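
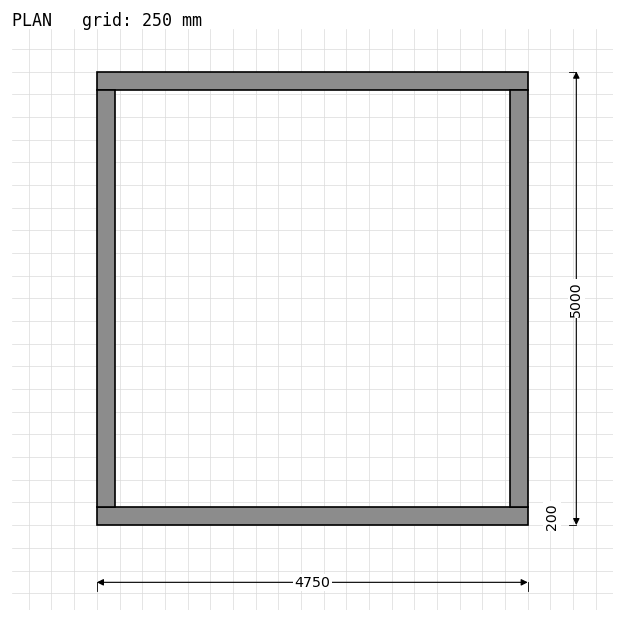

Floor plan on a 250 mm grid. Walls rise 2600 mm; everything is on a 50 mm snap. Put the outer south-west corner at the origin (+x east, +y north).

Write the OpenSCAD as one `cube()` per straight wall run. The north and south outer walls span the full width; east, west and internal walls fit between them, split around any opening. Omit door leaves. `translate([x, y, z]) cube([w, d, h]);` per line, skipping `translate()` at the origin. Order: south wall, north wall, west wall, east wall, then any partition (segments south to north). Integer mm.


cube([4750, 200, 2600]);
translate([0, 4800, 0]) cube([4750, 200, 2600]);
translate([0, 200, 0]) cube([200, 4600, 2600]);
translate([4550, 200, 0]) cube([200, 4600, 2600]);


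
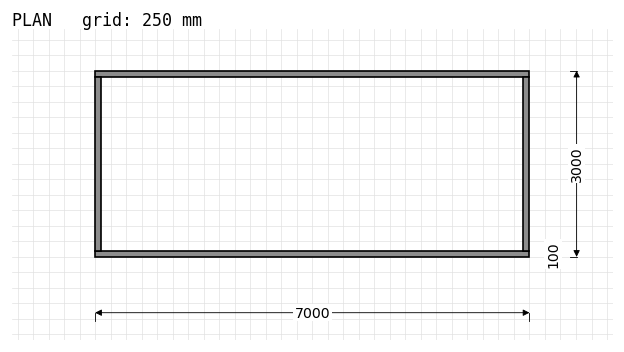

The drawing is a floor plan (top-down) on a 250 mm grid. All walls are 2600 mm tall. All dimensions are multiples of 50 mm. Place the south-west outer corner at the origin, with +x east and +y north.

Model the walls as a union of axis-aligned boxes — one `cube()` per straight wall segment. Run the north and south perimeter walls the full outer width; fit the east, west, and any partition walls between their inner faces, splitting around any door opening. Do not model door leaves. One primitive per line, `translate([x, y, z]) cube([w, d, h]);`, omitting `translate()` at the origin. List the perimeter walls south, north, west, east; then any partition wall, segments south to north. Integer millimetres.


cube([7000, 100, 2600]);
translate([0, 2900, 0]) cube([7000, 100, 2600]);
translate([0, 100, 0]) cube([100, 2800, 2600]);
translate([6900, 100, 0]) cube([100, 2800, 2600]);


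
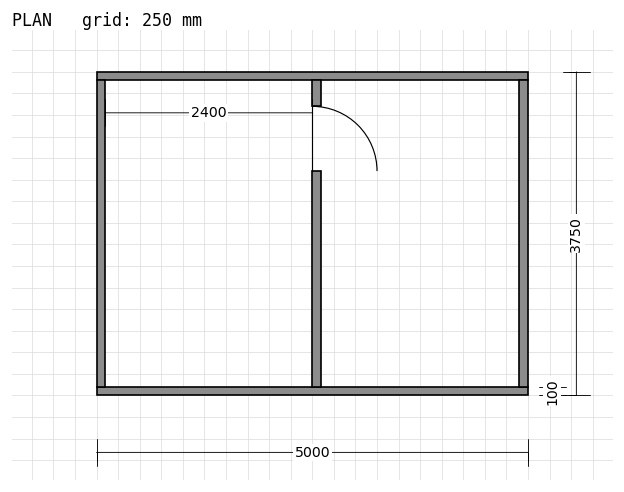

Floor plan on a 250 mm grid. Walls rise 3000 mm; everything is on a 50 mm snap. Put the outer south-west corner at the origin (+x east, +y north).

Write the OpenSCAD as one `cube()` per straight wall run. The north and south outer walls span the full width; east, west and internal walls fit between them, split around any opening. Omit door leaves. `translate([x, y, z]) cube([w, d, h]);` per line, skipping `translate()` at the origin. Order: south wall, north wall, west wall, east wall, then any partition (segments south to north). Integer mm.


cube([5000, 100, 3000]);
translate([0, 3650, 0]) cube([5000, 100, 3000]);
translate([0, 100, 0]) cube([100, 3550, 3000]);
translate([4900, 100, 0]) cube([100, 3550, 3000]);
translate([2500, 100, 0]) cube([100, 2500, 3000]);
translate([2500, 3350, 0]) cube([100, 300, 3000]);


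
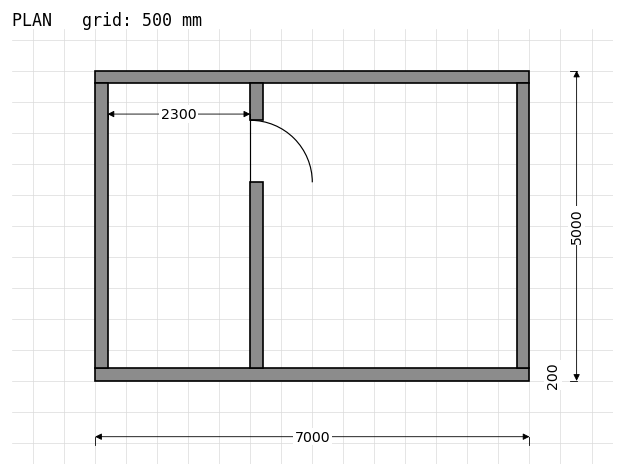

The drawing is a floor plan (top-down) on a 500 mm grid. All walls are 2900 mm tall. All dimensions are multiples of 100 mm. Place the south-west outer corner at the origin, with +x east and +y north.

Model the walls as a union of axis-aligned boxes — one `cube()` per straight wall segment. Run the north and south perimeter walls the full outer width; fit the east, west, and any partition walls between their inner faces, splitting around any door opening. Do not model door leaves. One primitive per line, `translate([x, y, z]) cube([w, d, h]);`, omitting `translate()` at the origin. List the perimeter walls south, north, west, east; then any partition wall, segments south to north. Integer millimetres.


cube([7000, 200, 2900]);
translate([0, 4800, 0]) cube([7000, 200, 2900]);
translate([0, 200, 0]) cube([200, 4600, 2900]);
translate([6800, 200, 0]) cube([200, 4600, 2900]);
translate([2500, 200, 0]) cube([200, 3000, 2900]);
translate([2500, 4200, 0]) cube([200, 600, 2900]);


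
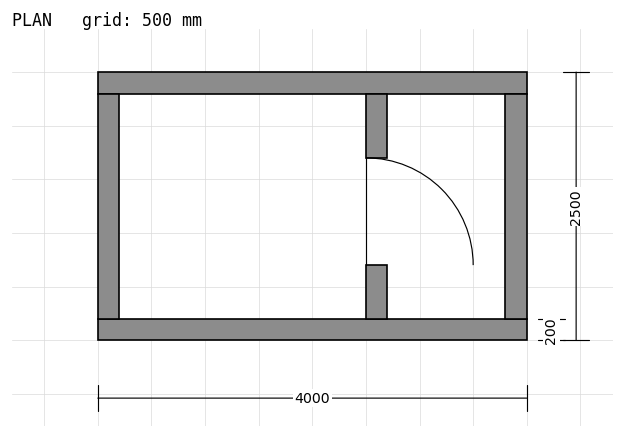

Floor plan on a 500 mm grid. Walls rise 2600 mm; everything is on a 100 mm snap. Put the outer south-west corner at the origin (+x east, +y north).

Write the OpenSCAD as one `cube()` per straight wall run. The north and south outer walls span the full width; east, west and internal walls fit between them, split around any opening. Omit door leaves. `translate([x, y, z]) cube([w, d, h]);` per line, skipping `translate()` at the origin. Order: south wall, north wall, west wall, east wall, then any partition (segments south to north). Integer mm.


cube([4000, 200, 2600]);
translate([0, 2300, 0]) cube([4000, 200, 2600]);
translate([0, 200, 0]) cube([200, 2100, 2600]);
translate([3800, 200, 0]) cube([200, 2100, 2600]);
translate([2500, 200, 0]) cube([200, 500, 2600]);
translate([2500, 1700, 0]) cube([200, 600, 2600]);


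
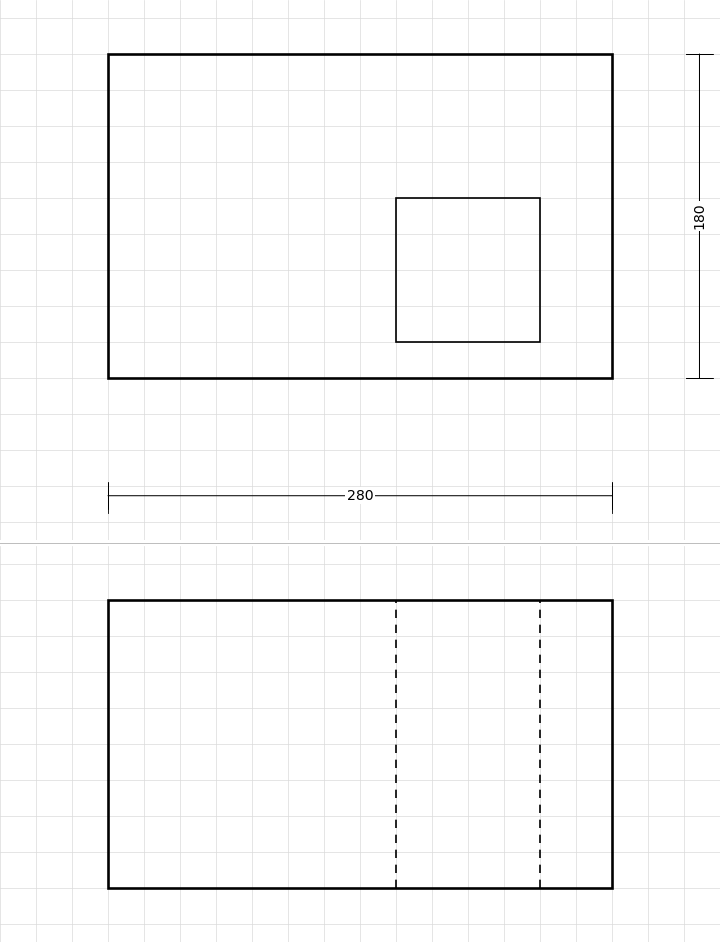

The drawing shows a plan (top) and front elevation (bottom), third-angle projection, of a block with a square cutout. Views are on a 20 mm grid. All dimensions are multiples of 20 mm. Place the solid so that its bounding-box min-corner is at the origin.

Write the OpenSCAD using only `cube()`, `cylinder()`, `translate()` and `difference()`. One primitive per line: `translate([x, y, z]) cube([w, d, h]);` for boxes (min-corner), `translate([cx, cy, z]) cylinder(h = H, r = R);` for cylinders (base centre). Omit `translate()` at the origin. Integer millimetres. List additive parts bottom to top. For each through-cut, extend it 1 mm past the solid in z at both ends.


difference() {
  cube([280, 180, 160]);
  translate([160, 20, -1]) cube([80, 80, 162]);
}


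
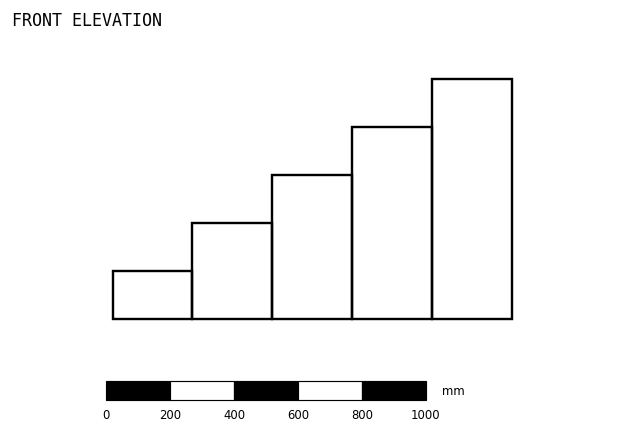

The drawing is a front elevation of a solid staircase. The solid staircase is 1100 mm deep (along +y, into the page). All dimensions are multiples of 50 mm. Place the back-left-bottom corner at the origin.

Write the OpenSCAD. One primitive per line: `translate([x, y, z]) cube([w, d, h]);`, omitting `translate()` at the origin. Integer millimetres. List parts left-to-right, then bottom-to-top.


cube([250, 1100, 150]);
translate([250, 0, 0]) cube([250, 1100, 300]);
translate([500, 0, 0]) cube([250, 1100, 450]);
translate([750, 0, 0]) cube([250, 1100, 600]);
translate([1000, 0, 0]) cube([250, 1100, 750]);


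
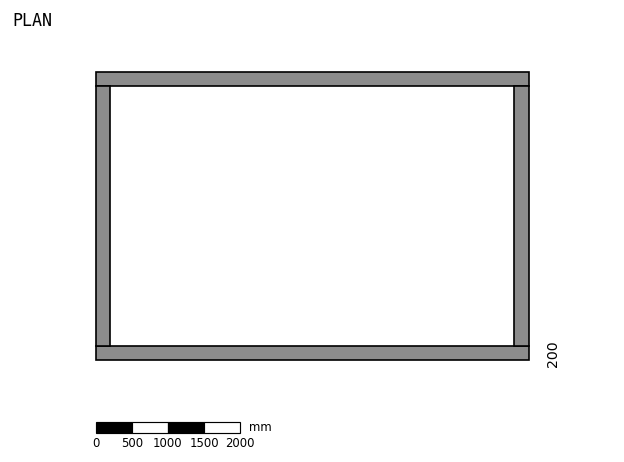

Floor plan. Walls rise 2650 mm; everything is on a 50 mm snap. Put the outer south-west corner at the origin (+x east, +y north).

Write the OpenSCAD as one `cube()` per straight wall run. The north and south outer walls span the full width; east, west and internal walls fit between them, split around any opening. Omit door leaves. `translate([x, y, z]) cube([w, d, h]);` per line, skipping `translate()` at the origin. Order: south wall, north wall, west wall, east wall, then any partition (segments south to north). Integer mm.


cube([6000, 200, 2650]);
translate([0, 3800, 0]) cube([6000, 200, 2650]);
translate([0, 200, 0]) cube([200, 3600, 2650]);
translate([5800, 200, 0]) cube([200, 3600, 2650]);


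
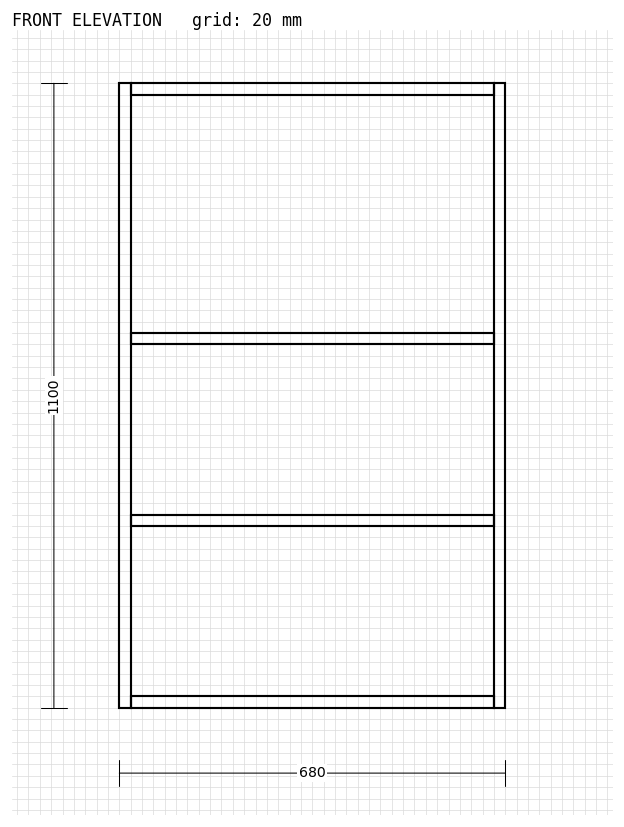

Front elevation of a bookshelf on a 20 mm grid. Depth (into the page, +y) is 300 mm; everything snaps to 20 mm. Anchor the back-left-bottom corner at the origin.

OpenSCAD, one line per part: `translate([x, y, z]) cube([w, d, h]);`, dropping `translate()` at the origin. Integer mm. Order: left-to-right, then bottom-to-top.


cube([20, 300, 1100]);
translate([20, 0, 0]) cube([640, 300, 20]);
translate([20, 0, 320]) cube([640, 300, 20]);
translate([20, 0, 640]) cube([640, 300, 20]);
translate([20, 0, 1080]) cube([640, 300, 20]);
translate([660, 0, 0]) cube([20, 300, 1100]);


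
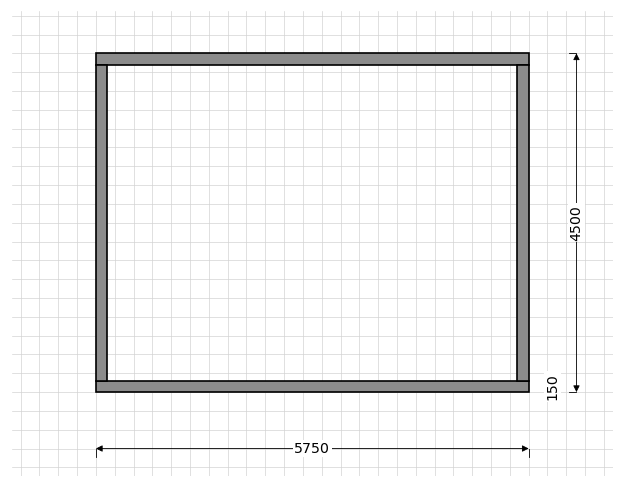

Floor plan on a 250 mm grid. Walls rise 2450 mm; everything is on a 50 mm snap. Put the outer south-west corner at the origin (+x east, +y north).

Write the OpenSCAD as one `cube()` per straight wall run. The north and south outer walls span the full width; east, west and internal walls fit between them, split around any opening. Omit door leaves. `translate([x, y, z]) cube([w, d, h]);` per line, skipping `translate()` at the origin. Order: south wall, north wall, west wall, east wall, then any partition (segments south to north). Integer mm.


cube([5750, 150, 2450]);
translate([0, 4350, 0]) cube([5750, 150, 2450]);
translate([0, 150, 0]) cube([150, 4200, 2450]);
translate([5600, 150, 0]) cube([150, 4200, 2450]);


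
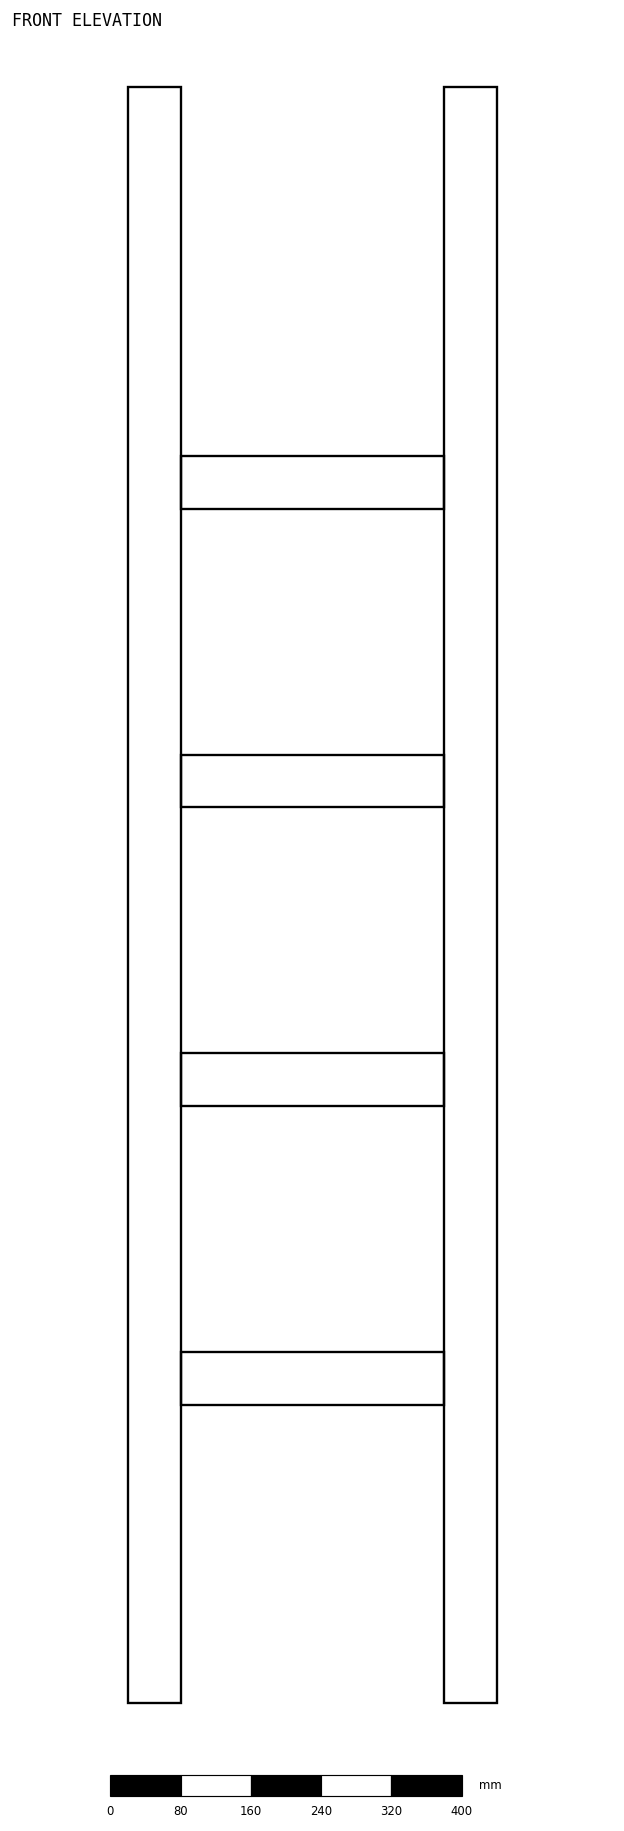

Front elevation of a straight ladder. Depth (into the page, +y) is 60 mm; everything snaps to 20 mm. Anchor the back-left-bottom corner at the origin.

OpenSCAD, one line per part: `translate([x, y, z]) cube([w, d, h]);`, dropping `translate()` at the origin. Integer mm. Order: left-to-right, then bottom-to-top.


cube([60, 60, 1840]);
translate([60, 0, 340]) cube([300, 60, 60]);
translate([60, 0, 680]) cube([300, 60, 60]);
translate([60, 0, 1020]) cube([300, 60, 60]);
translate([60, 0, 1360]) cube([300, 60, 60]);
translate([360, 0, 0]) cube([60, 60, 1840]);


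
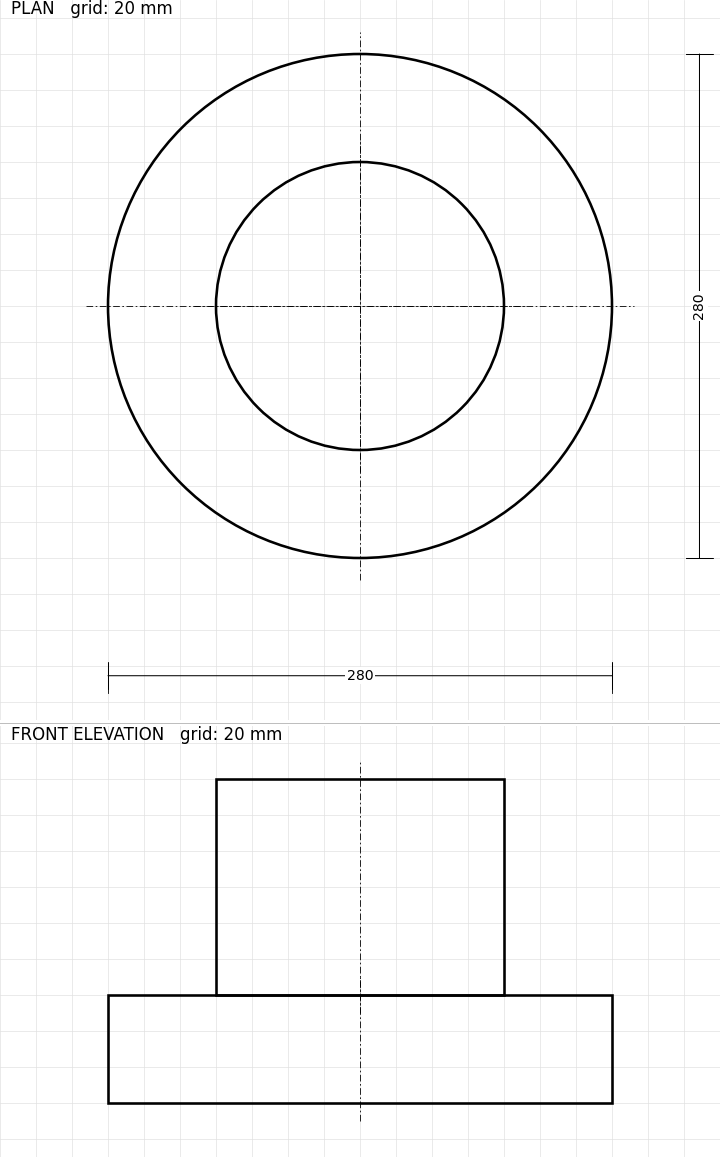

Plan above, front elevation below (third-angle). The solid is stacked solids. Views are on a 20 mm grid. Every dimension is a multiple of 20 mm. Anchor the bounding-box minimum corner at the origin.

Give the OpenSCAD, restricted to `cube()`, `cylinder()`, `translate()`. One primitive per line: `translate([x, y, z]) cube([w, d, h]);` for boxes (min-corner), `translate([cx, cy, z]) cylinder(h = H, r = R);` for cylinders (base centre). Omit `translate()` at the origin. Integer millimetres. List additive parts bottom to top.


translate([140, 140, 0]) cylinder(h = 60, r = 140);
translate([140, 140, 60]) cylinder(h = 120, r = 80);


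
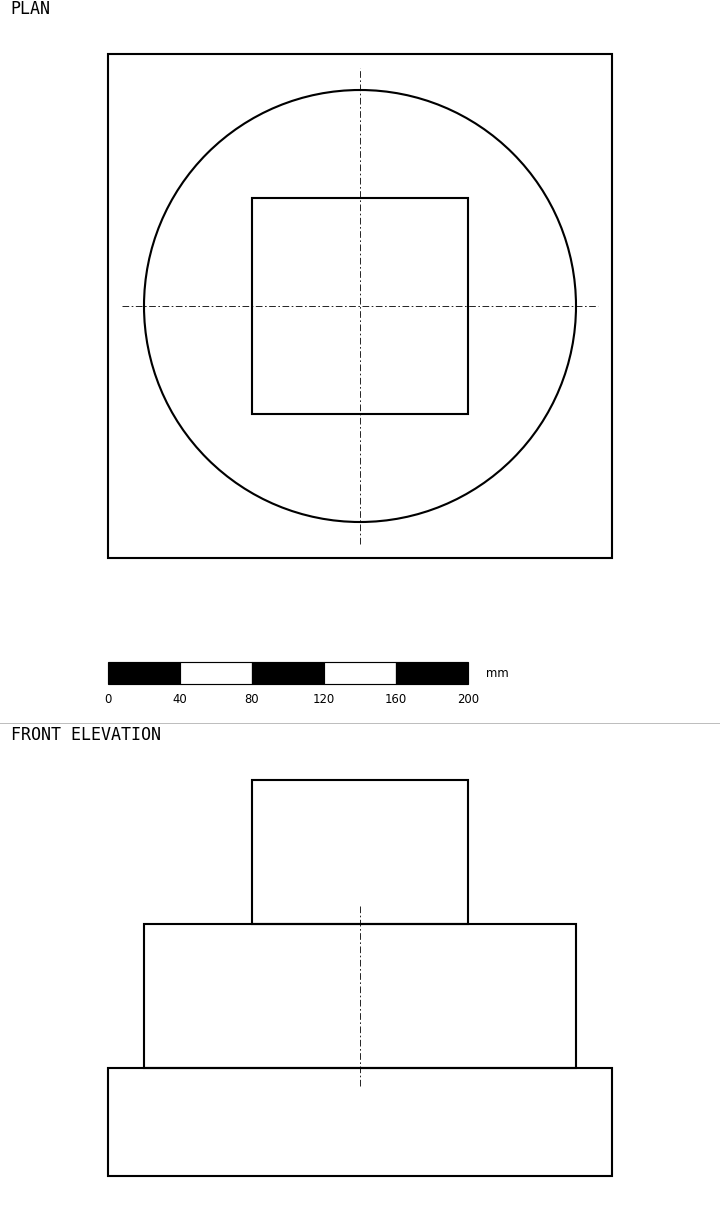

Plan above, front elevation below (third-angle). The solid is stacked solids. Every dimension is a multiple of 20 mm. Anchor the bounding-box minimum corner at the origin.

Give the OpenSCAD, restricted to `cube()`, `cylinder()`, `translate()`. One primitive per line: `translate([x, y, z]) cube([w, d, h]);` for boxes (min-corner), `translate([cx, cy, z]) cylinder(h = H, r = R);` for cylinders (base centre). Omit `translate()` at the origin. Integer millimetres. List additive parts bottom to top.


cube([280, 280, 60]);
translate([140, 140, 60]) cylinder(h = 80, r = 120);
translate([80, 80, 140]) cube([120, 120, 80]);


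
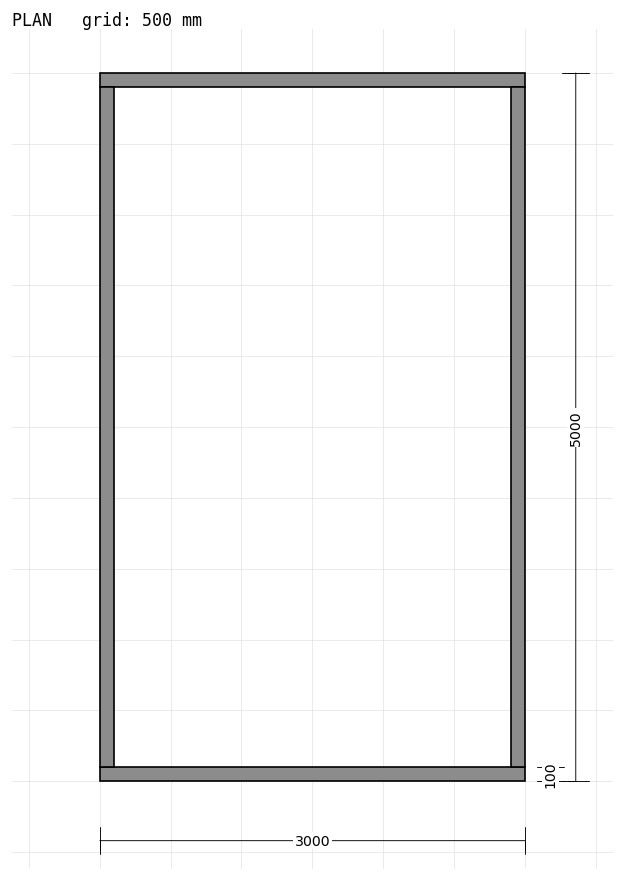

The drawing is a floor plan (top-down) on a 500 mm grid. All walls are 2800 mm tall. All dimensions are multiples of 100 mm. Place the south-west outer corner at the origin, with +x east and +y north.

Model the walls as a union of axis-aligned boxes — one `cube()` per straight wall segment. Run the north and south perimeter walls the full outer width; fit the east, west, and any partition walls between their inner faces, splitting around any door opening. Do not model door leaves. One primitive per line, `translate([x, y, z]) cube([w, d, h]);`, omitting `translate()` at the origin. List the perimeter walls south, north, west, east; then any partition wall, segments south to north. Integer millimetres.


cube([3000, 100, 2800]);
translate([0, 4900, 0]) cube([3000, 100, 2800]);
translate([0, 100, 0]) cube([100, 4800, 2800]);
translate([2900, 100, 0]) cube([100, 4800, 2800]);


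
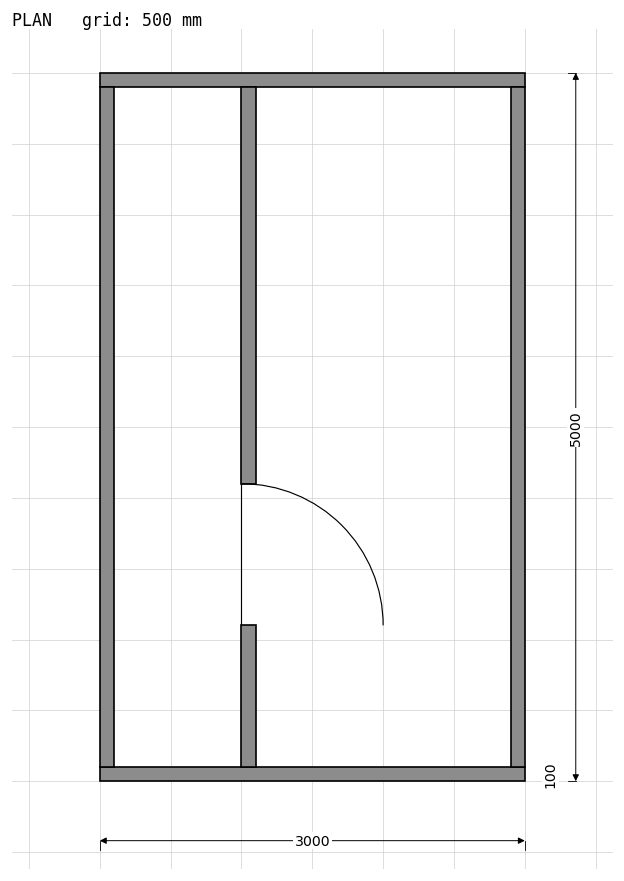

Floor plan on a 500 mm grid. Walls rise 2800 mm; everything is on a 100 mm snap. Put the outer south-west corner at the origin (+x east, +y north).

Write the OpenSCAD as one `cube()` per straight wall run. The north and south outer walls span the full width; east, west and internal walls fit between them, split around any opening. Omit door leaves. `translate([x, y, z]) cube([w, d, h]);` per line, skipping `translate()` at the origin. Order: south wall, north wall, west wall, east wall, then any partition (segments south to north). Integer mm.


cube([3000, 100, 2800]);
translate([0, 4900, 0]) cube([3000, 100, 2800]);
translate([0, 100, 0]) cube([100, 4800, 2800]);
translate([2900, 100, 0]) cube([100, 4800, 2800]);
translate([1000, 100, 0]) cube([100, 1000, 2800]);
translate([1000, 2100, 0]) cube([100, 2800, 2800]);


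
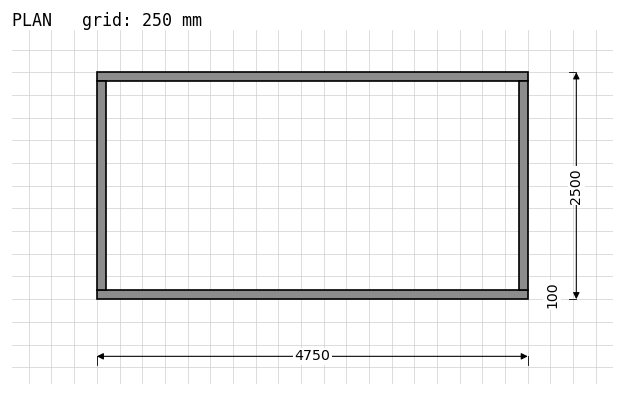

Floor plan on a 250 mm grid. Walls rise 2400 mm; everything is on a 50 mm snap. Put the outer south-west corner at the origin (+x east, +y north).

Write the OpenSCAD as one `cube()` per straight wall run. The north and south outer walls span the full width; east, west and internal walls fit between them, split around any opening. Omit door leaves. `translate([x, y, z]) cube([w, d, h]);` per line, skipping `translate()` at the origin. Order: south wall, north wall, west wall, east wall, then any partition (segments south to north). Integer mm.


cube([4750, 100, 2400]);
translate([0, 2400, 0]) cube([4750, 100, 2400]);
translate([0, 100, 0]) cube([100, 2300, 2400]);
translate([4650, 100, 0]) cube([100, 2300, 2400]);


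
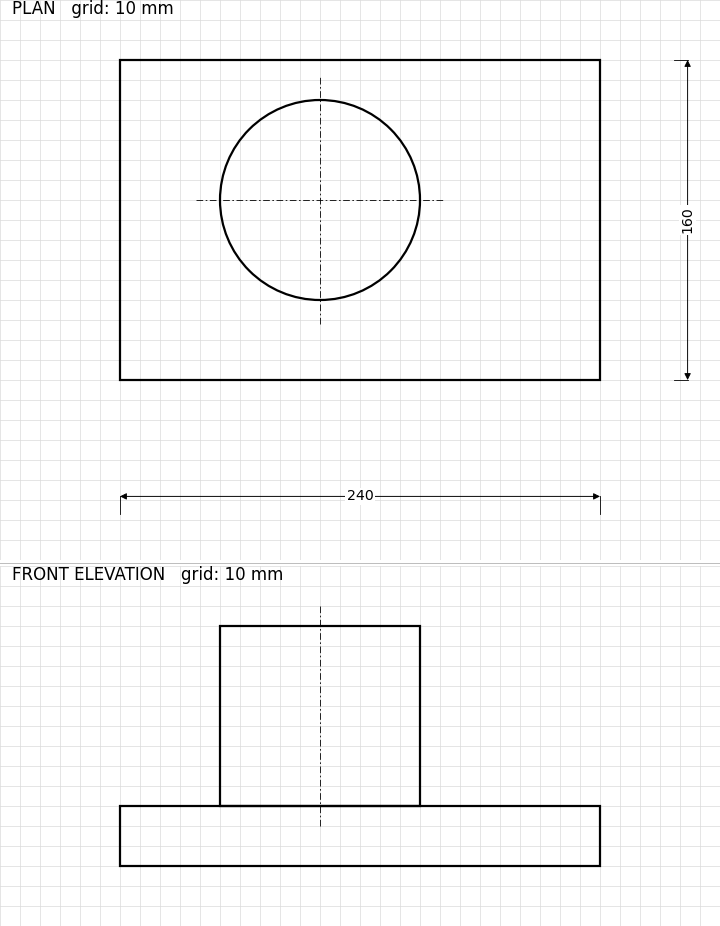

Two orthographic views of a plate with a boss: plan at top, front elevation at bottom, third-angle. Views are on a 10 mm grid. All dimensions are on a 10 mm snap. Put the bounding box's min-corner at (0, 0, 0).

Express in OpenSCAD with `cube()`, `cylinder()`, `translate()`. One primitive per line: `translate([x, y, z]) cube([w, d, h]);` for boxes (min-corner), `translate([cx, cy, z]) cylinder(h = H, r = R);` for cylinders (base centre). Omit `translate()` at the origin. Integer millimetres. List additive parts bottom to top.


cube([240, 160, 30]);
translate([100, 90, 30]) cylinder(h = 90, r = 50);


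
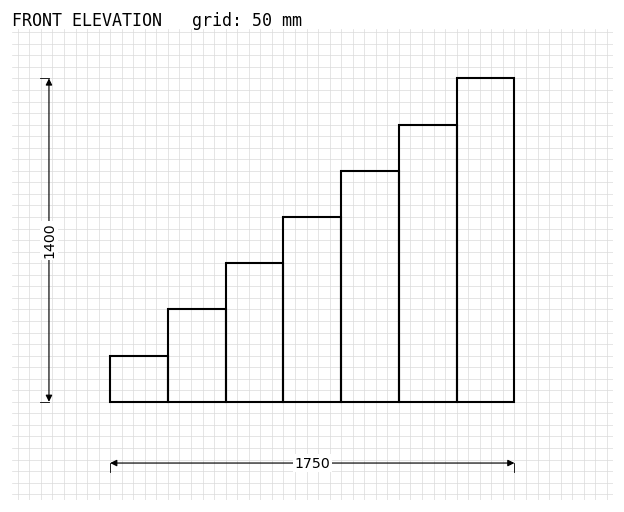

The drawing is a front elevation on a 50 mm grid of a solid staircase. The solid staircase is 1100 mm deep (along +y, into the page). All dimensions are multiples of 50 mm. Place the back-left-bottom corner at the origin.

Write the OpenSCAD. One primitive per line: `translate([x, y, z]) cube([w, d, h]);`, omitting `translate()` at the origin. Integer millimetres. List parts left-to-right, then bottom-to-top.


cube([250, 1100, 200]);
translate([250, 0, 0]) cube([250, 1100, 400]);
translate([500, 0, 0]) cube([250, 1100, 600]);
translate([750, 0, 0]) cube([250, 1100, 800]);
translate([1000, 0, 0]) cube([250, 1100, 1000]);
translate([1250, 0, 0]) cube([250, 1100, 1200]);
translate([1500, 0, 0]) cube([250, 1100, 1400]);


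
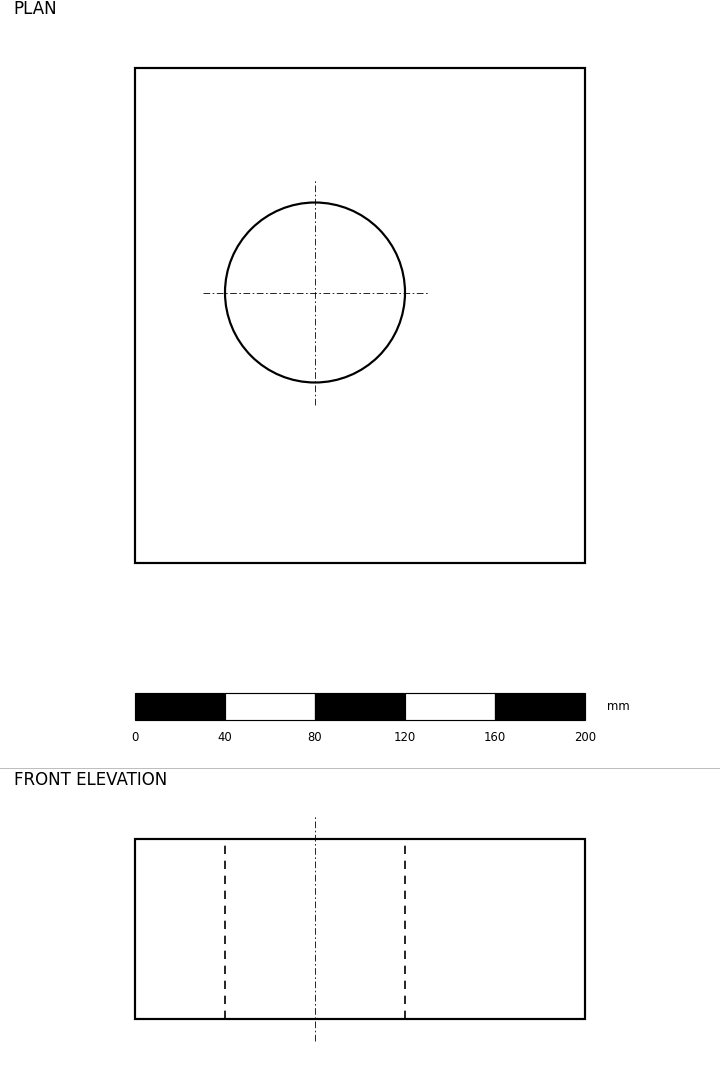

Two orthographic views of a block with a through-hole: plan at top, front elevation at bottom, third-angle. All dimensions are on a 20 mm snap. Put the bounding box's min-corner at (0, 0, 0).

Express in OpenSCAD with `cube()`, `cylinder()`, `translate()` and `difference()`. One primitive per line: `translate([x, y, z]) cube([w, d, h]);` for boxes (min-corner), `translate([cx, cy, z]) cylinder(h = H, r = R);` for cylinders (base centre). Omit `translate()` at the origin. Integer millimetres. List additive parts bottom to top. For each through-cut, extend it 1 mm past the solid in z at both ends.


difference() {
  cube([200, 220, 80]);
  translate([80, 120, -1]) cylinder(h = 82, r = 40);
}


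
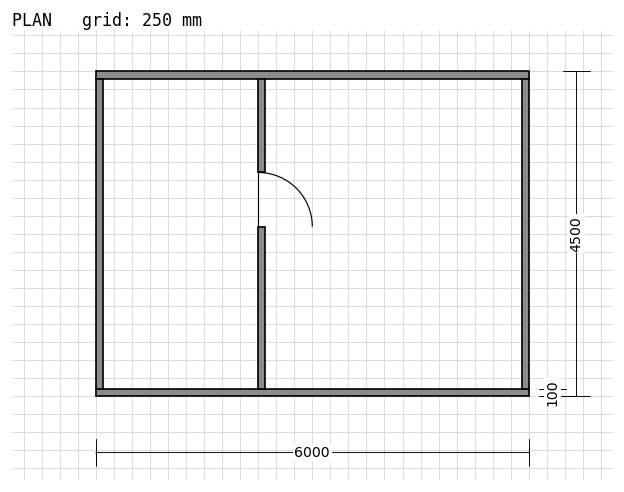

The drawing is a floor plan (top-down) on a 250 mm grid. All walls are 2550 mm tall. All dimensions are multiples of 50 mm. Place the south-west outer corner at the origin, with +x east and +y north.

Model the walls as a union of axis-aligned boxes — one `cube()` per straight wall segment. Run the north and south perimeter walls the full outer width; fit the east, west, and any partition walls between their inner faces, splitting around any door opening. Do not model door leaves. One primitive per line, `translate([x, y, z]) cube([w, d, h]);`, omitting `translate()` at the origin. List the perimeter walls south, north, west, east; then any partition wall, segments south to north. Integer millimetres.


cube([6000, 100, 2550]);
translate([0, 4400, 0]) cube([6000, 100, 2550]);
translate([0, 100, 0]) cube([100, 4300, 2550]);
translate([5900, 100, 0]) cube([100, 4300, 2550]);
translate([2250, 100, 0]) cube([100, 2250, 2550]);
translate([2250, 3100, 0]) cube([100, 1300, 2550]);


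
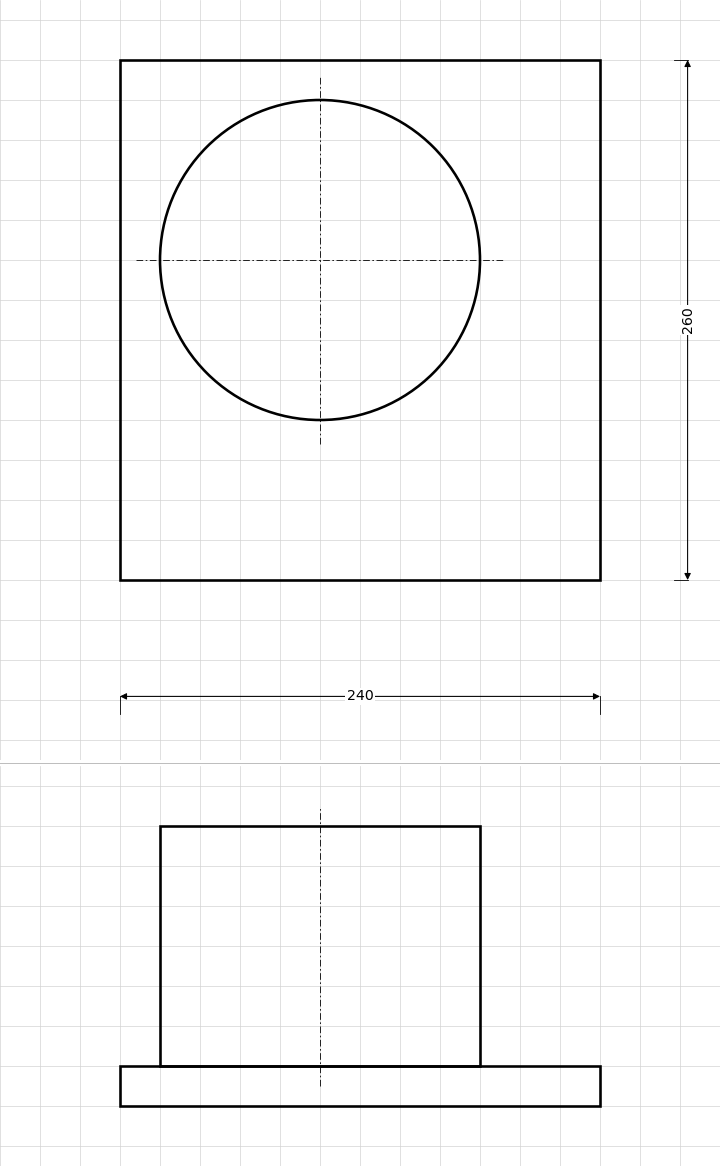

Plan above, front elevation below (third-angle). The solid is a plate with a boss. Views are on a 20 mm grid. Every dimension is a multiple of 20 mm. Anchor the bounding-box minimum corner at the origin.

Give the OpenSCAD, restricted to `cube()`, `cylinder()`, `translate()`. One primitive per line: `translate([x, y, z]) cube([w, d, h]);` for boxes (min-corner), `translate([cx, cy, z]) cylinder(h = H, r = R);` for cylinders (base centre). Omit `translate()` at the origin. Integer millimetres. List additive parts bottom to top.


cube([240, 260, 20]);
translate([100, 160, 20]) cylinder(h = 120, r = 80);


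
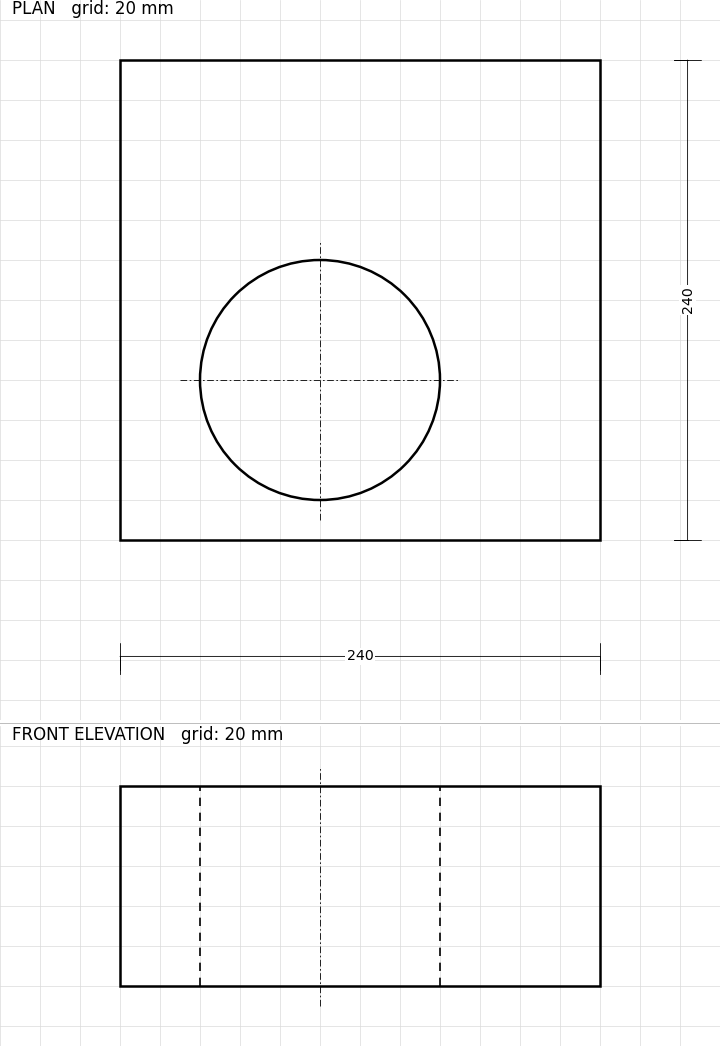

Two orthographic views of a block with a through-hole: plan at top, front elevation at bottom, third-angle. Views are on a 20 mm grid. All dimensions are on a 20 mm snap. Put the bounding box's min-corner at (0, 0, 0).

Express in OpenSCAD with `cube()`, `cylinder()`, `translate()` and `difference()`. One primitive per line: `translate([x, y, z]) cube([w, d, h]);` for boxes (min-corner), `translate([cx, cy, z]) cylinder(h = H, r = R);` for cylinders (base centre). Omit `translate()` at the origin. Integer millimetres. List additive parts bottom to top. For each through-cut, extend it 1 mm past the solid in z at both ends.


difference() {
  cube([240, 240, 100]);
  translate([100, 80, -1]) cylinder(h = 102, r = 60);
}


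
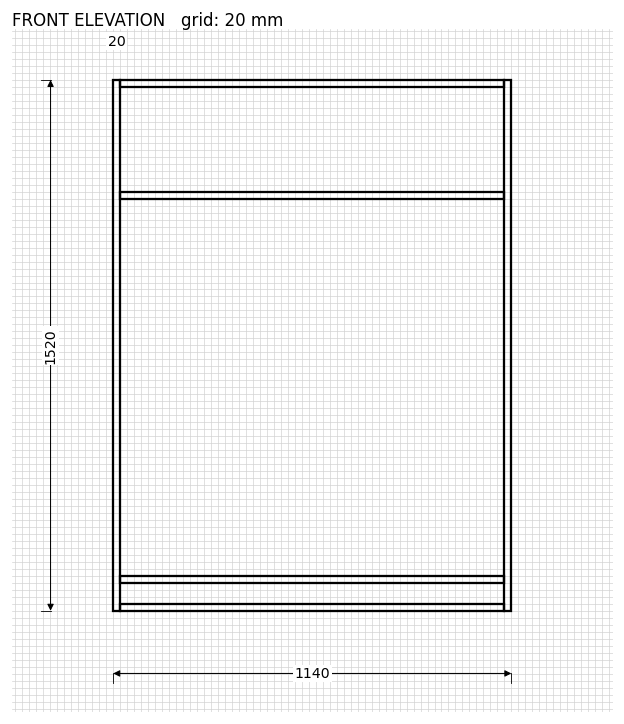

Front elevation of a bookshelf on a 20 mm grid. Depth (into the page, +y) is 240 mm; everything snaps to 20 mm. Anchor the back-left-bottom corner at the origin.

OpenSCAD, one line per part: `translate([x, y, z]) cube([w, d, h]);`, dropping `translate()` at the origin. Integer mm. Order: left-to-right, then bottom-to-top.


cube([20, 240, 1520]);
translate([20, 0, 0]) cube([1100, 240, 20]);
translate([20, 0, 80]) cube([1100, 240, 20]);
translate([20, 0, 1180]) cube([1100, 240, 20]);
translate([20, 0, 1500]) cube([1100, 240, 20]);
translate([1120, 0, 0]) cube([20, 240, 1520]);


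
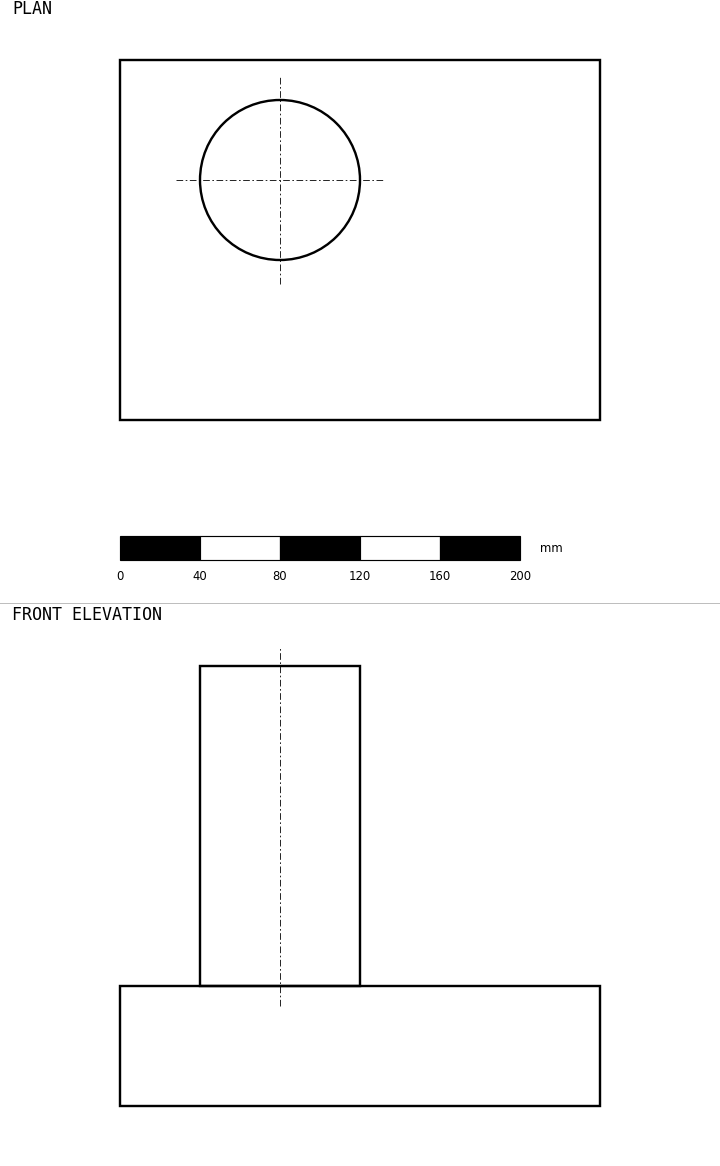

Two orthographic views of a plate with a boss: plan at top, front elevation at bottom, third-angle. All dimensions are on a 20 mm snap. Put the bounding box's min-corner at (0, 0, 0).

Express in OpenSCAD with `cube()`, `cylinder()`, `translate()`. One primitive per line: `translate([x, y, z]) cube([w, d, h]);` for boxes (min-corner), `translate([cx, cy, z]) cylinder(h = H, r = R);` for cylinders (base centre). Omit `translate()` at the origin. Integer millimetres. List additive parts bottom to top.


cube([240, 180, 60]);
translate([80, 120, 60]) cylinder(h = 160, r = 40);


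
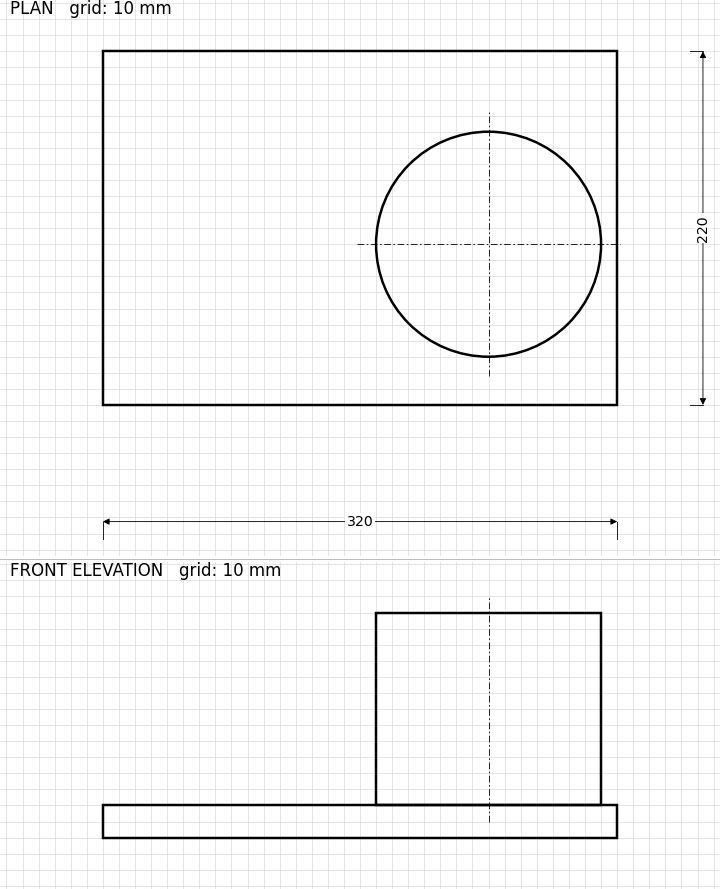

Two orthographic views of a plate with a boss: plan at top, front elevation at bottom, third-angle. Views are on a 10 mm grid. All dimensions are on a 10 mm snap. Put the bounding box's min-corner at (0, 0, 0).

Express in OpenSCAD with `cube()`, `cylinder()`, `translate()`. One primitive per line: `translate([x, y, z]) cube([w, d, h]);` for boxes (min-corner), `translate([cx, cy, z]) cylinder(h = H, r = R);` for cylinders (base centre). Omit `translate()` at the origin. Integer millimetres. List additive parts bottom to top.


cube([320, 220, 20]);
translate([240, 100, 20]) cylinder(h = 120, r = 70);


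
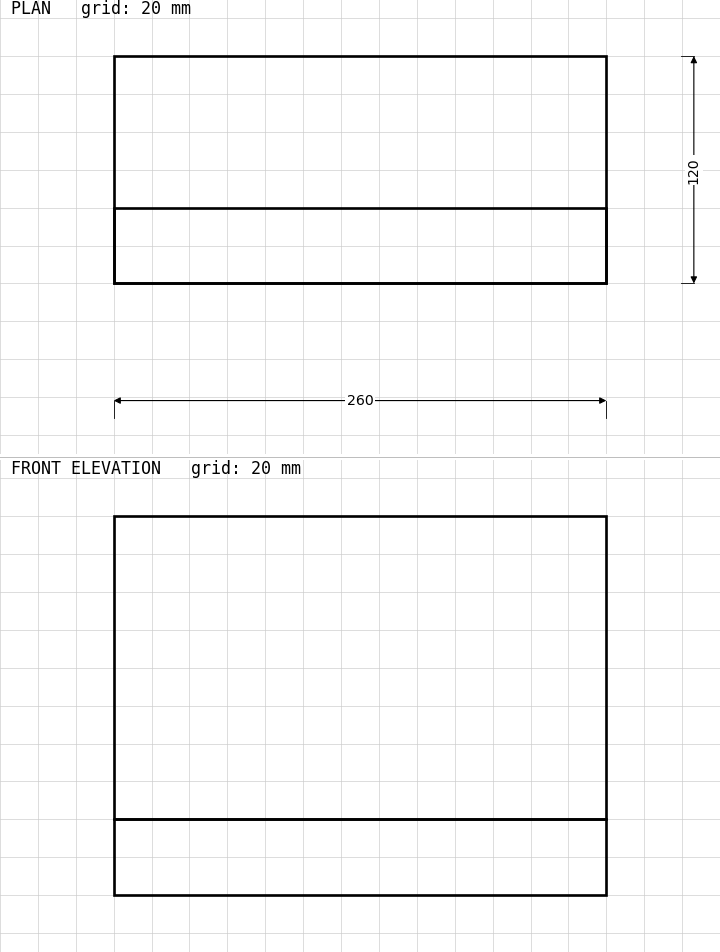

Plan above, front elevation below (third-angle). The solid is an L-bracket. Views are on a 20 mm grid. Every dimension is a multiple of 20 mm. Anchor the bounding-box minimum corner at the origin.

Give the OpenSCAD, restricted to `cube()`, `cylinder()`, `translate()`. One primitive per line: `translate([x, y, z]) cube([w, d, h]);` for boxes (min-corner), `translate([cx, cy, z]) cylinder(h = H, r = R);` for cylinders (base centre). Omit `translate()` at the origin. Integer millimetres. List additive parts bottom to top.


cube([260, 120, 40]);
translate([0, 0, 40]) cube([260, 40, 160]);


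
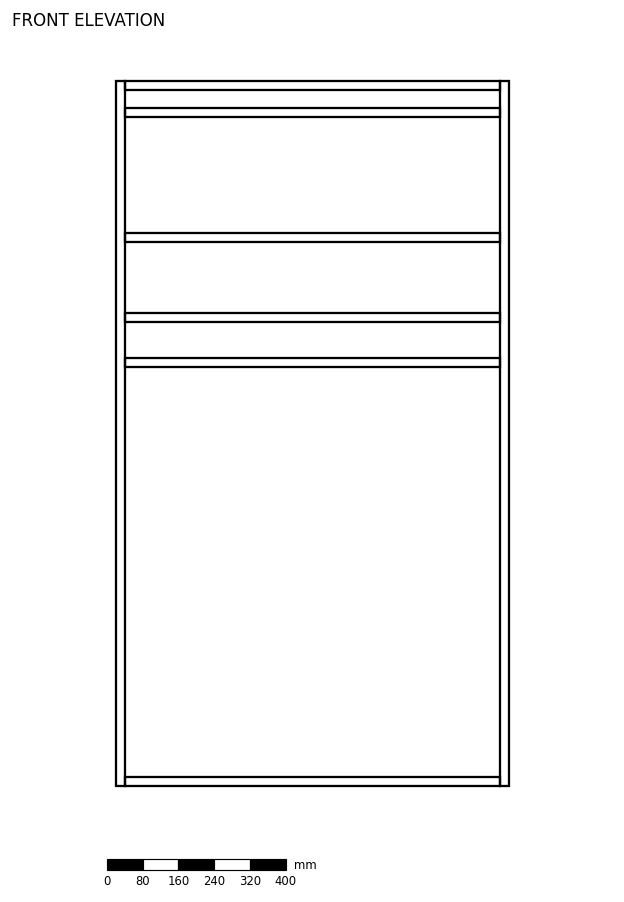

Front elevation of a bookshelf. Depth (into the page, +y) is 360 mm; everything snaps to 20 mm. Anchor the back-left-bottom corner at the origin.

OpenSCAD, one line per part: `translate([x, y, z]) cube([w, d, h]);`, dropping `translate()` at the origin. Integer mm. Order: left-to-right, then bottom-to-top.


cube([20, 360, 1580]);
translate([20, 0, 0]) cube([840, 360, 20]);
translate([20, 0, 940]) cube([840, 360, 20]);
translate([20, 0, 1040]) cube([840, 360, 20]);
translate([20, 0, 1220]) cube([840, 360, 20]);
translate([20, 0, 1500]) cube([840, 360, 20]);
translate([20, 0, 1560]) cube([840, 360, 20]);
translate([860, 0, 0]) cube([20, 360, 1580]);


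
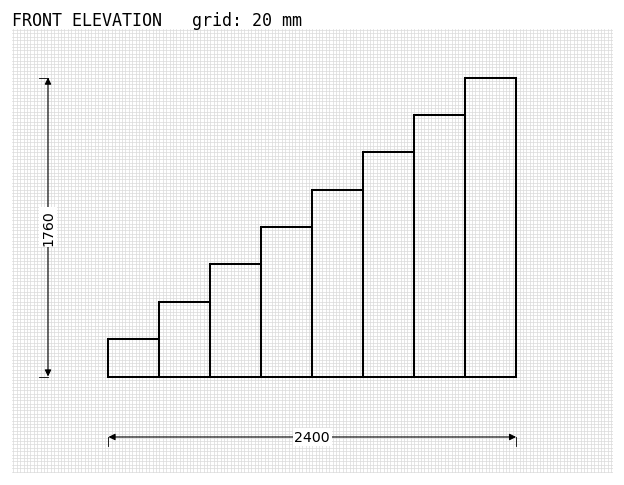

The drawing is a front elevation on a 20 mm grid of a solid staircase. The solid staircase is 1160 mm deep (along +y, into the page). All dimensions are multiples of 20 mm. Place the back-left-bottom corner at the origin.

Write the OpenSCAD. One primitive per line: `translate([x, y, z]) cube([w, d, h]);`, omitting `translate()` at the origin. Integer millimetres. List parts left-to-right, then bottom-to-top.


cube([300, 1160, 220]);
translate([300, 0, 0]) cube([300, 1160, 440]);
translate([600, 0, 0]) cube([300, 1160, 660]);
translate([900, 0, 0]) cube([300, 1160, 880]);
translate([1200, 0, 0]) cube([300, 1160, 1100]);
translate([1500, 0, 0]) cube([300, 1160, 1320]);
translate([1800, 0, 0]) cube([300, 1160, 1540]);
translate([2100, 0, 0]) cube([300, 1160, 1760]);


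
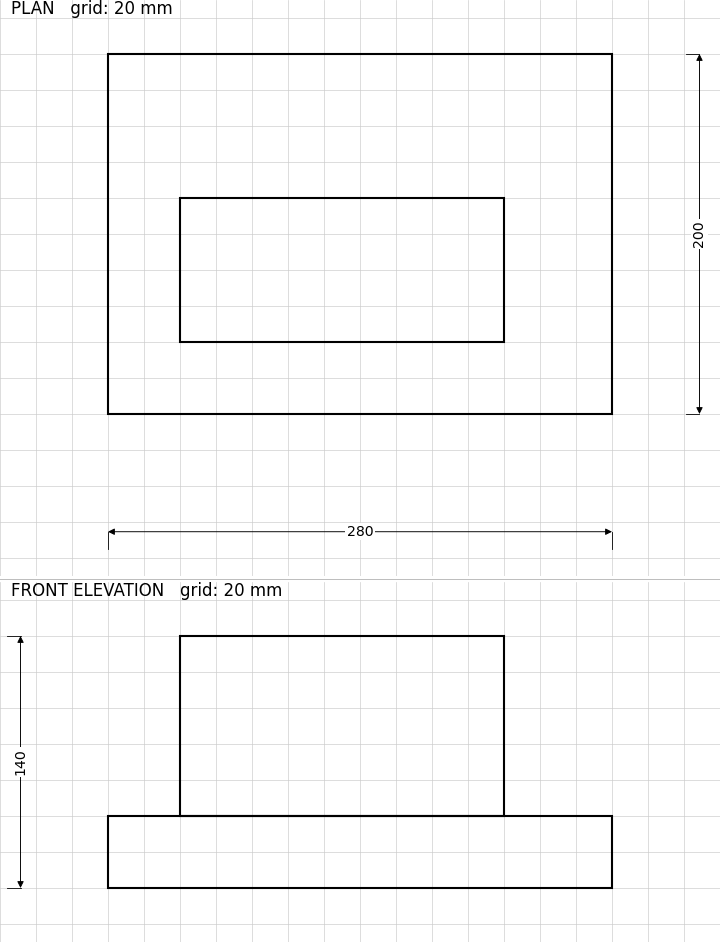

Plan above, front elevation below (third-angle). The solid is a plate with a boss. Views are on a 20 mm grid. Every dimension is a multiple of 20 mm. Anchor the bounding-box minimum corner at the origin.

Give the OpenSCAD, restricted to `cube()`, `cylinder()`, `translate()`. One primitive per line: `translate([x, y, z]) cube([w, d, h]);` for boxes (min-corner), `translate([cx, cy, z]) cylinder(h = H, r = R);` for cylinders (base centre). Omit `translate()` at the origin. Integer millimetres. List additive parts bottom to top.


cube([280, 200, 40]);
translate([40, 40, 40]) cube([180, 80, 100]);


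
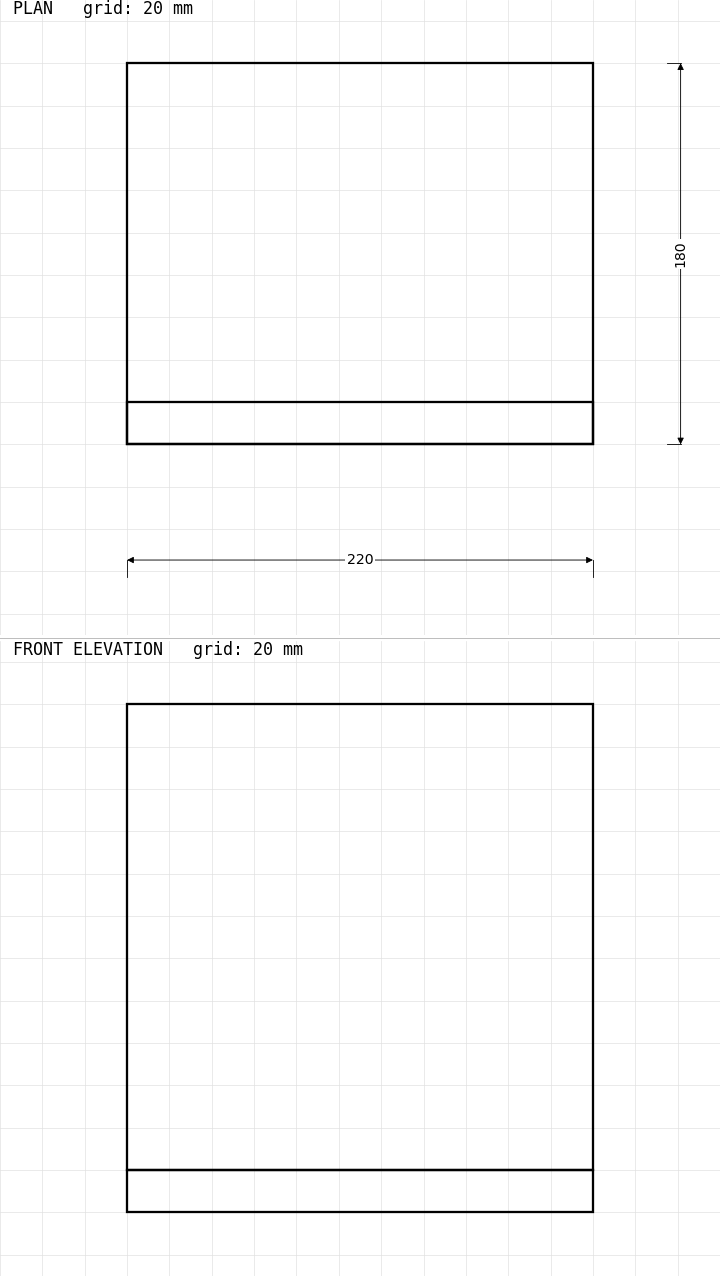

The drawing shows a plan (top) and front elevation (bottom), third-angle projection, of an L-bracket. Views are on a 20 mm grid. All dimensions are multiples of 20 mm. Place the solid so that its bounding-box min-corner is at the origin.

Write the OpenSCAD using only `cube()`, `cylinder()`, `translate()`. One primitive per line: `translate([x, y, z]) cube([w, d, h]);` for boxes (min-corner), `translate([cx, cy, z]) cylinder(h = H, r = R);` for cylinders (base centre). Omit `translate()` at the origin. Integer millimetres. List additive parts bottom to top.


cube([220, 180, 20]);
translate([0, 0, 20]) cube([220, 20, 220]);


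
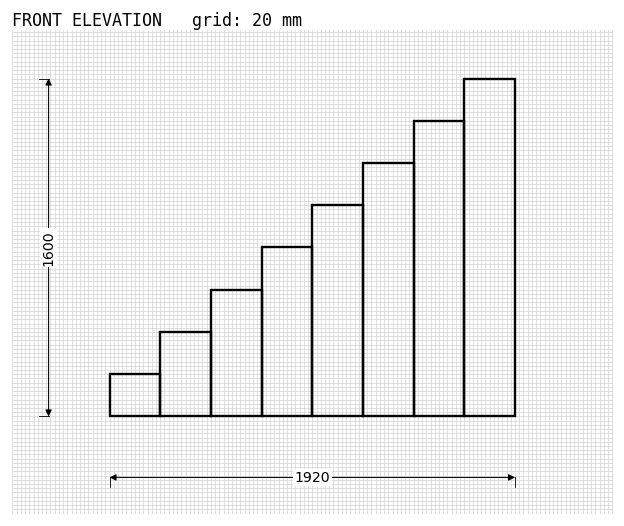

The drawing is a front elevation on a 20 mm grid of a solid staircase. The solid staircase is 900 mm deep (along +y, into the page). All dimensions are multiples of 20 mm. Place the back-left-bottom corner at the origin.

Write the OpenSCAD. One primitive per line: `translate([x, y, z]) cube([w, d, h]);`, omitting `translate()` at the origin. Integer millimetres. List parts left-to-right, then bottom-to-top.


cube([240, 900, 200]);
translate([240, 0, 0]) cube([240, 900, 400]);
translate([480, 0, 0]) cube([240, 900, 600]);
translate([720, 0, 0]) cube([240, 900, 800]);
translate([960, 0, 0]) cube([240, 900, 1000]);
translate([1200, 0, 0]) cube([240, 900, 1200]);
translate([1440, 0, 0]) cube([240, 900, 1400]);
translate([1680, 0, 0]) cube([240, 900, 1600]);


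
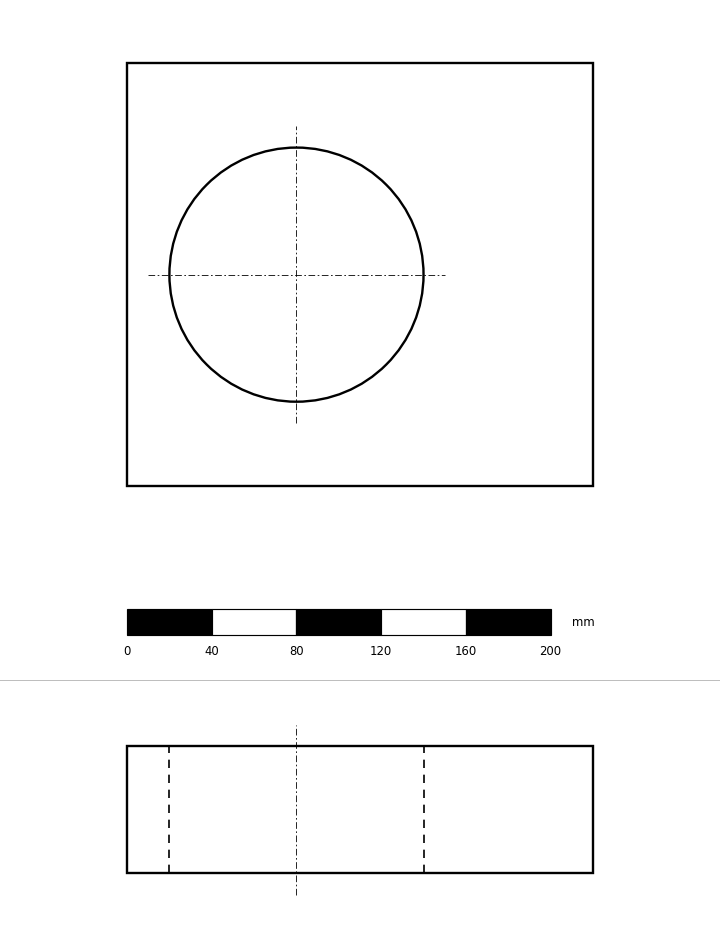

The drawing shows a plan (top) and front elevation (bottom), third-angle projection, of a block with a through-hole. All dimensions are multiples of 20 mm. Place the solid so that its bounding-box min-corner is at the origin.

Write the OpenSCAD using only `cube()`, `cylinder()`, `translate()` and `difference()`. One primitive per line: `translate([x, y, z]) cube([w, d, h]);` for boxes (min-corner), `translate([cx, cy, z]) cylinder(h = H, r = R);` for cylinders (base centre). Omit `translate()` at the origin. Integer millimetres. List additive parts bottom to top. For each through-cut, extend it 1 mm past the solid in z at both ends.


difference() {
  cube([220, 200, 60]);
  translate([80, 100, -1]) cylinder(h = 62, r = 60);
}


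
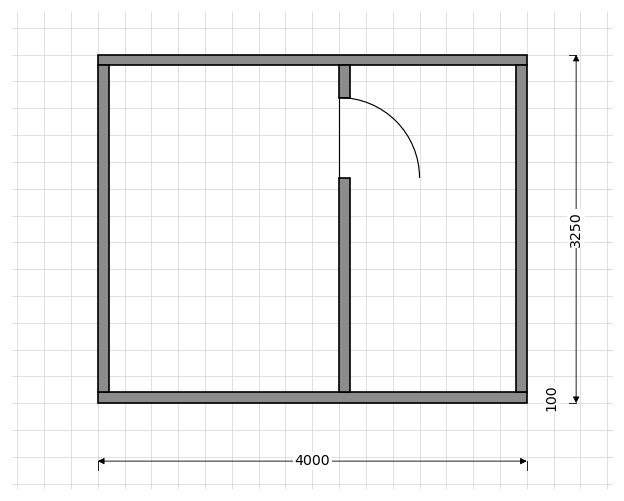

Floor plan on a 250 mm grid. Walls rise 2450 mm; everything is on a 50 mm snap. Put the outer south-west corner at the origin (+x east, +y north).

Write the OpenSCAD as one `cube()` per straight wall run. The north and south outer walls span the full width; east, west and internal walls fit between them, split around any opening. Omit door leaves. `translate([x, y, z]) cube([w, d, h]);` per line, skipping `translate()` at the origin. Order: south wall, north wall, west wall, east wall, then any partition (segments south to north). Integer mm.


cube([4000, 100, 2450]);
translate([0, 3150, 0]) cube([4000, 100, 2450]);
translate([0, 100, 0]) cube([100, 3050, 2450]);
translate([3900, 100, 0]) cube([100, 3050, 2450]);
translate([2250, 100, 0]) cube([100, 2000, 2450]);
translate([2250, 2850, 0]) cube([100, 300, 2450]);


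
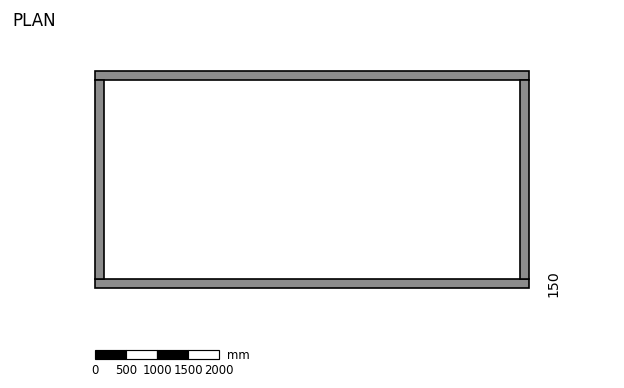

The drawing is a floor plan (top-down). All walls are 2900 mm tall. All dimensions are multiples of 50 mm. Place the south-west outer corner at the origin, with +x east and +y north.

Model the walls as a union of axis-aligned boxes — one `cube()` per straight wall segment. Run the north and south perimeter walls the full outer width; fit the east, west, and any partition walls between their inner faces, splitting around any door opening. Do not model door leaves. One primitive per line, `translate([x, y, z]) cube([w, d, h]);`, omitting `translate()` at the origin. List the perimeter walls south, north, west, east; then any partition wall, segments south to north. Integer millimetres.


cube([7000, 150, 2900]);
translate([0, 3350, 0]) cube([7000, 150, 2900]);
translate([0, 150, 0]) cube([150, 3200, 2900]);
translate([6850, 150, 0]) cube([150, 3200, 2900]);


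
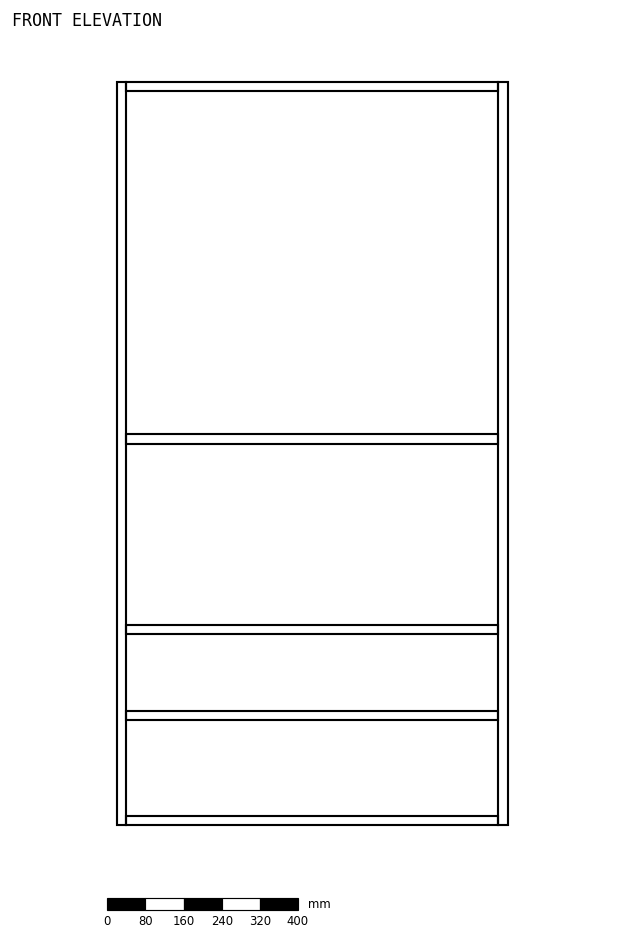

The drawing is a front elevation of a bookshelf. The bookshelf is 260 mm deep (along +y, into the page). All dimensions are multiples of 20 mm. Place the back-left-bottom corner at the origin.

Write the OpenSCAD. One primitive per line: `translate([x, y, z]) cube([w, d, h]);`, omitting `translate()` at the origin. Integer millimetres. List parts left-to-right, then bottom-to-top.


cube([20, 260, 1560]);
translate([20, 0, 0]) cube([780, 260, 20]);
translate([20, 0, 220]) cube([780, 260, 20]);
translate([20, 0, 400]) cube([780, 260, 20]);
translate([20, 0, 800]) cube([780, 260, 20]);
translate([20, 0, 1540]) cube([780, 260, 20]);
translate([800, 0, 0]) cube([20, 260, 1560]);


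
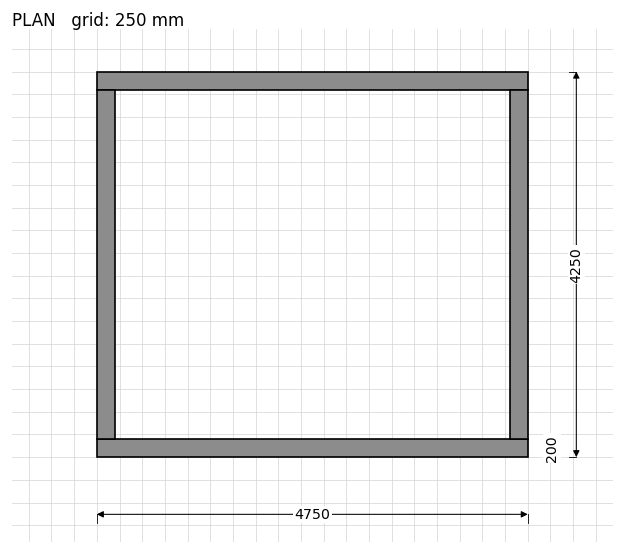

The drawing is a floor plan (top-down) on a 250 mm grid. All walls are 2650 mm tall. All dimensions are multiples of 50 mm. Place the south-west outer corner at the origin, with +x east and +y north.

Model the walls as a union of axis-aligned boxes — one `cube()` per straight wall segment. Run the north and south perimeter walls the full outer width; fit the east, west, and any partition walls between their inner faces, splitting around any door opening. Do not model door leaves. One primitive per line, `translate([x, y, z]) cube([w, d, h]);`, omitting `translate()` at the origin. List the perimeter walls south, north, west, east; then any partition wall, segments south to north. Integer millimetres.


cube([4750, 200, 2650]);
translate([0, 4050, 0]) cube([4750, 200, 2650]);
translate([0, 200, 0]) cube([200, 3850, 2650]);
translate([4550, 200, 0]) cube([200, 3850, 2650]);


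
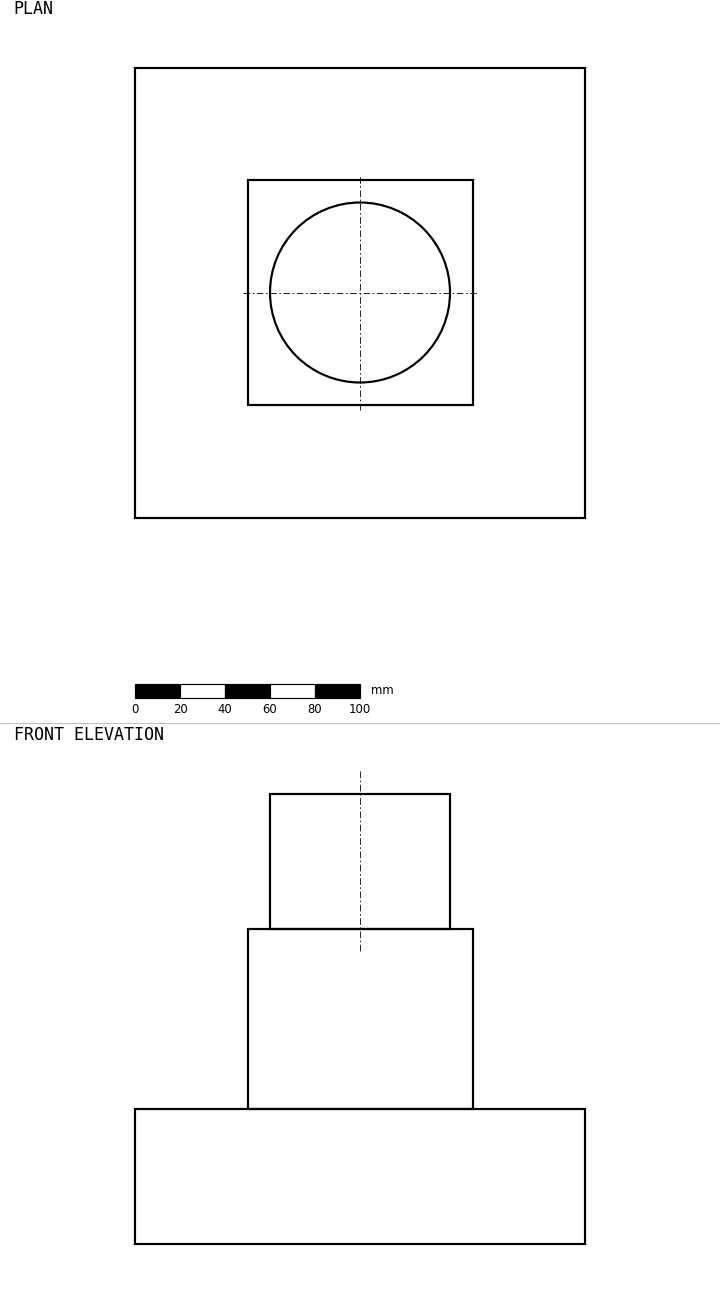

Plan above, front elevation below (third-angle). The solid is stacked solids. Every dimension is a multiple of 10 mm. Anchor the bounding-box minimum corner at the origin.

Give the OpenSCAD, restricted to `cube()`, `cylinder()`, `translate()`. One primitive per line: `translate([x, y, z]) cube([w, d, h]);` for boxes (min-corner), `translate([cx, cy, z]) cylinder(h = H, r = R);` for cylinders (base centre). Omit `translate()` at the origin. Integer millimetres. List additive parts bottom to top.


cube([200, 200, 60]);
translate([50, 50, 60]) cube([100, 100, 80]);
translate([100, 100, 140]) cylinder(h = 60, r = 40);


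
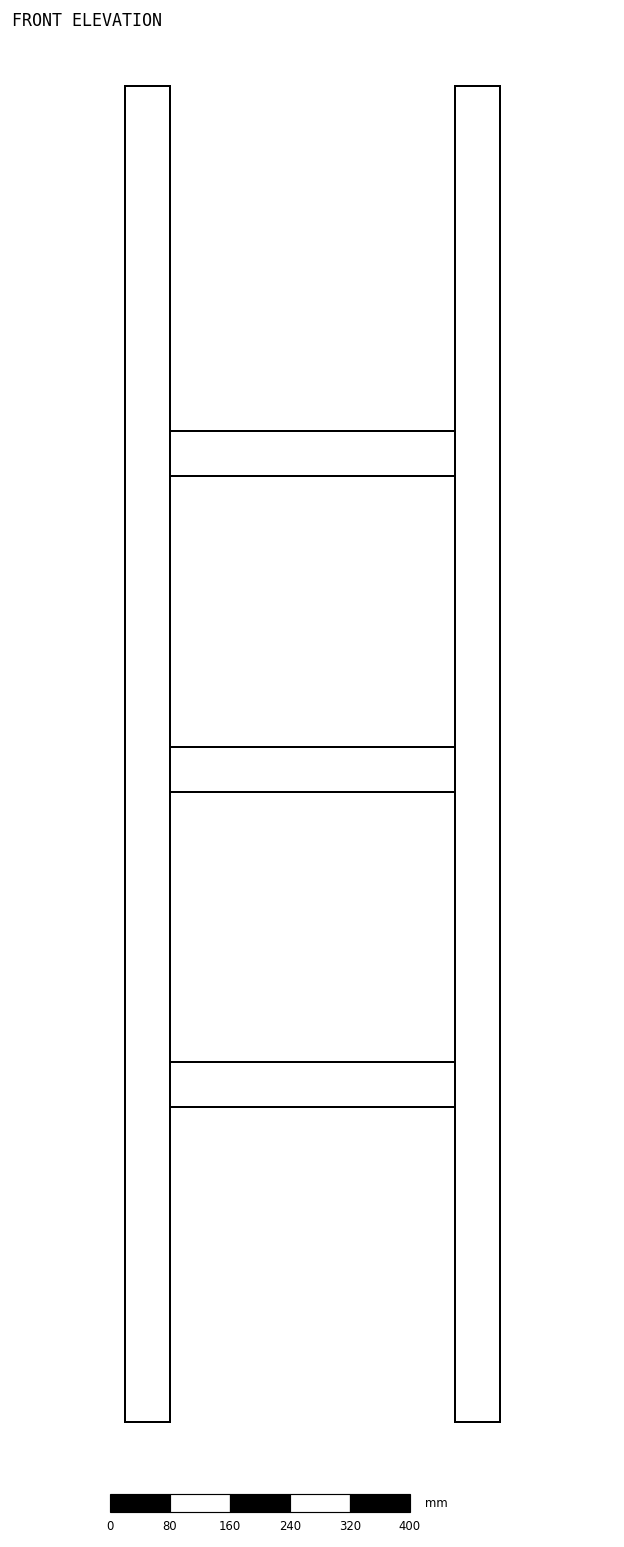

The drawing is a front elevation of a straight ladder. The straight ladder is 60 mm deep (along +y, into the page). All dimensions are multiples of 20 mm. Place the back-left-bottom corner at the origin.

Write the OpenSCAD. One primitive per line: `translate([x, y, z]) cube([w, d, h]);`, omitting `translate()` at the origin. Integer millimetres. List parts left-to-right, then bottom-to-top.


cube([60, 60, 1780]);
translate([60, 0, 420]) cube([380, 60, 60]);
translate([60, 0, 840]) cube([380, 60, 60]);
translate([60, 0, 1260]) cube([380, 60, 60]);
translate([440, 0, 0]) cube([60, 60, 1780]);


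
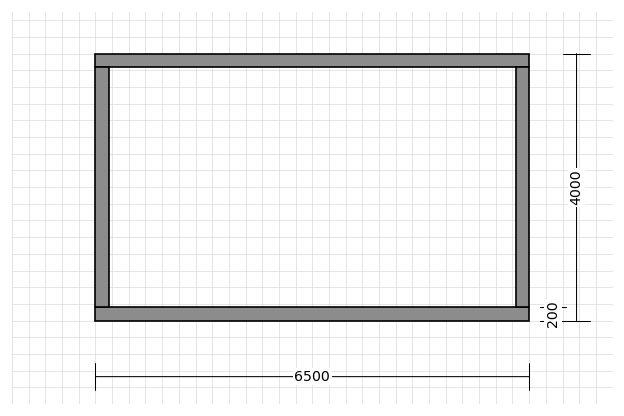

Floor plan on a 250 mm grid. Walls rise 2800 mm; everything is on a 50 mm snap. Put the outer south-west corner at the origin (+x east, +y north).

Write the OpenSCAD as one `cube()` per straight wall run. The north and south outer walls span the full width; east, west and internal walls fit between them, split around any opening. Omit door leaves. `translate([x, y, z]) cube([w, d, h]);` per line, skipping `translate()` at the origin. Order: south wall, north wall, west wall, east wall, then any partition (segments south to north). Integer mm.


cube([6500, 200, 2800]);
translate([0, 3800, 0]) cube([6500, 200, 2800]);
translate([0, 200, 0]) cube([200, 3600, 2800]);
translate([6300, 200, 0]) cube([200, 3600, 2800]);
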